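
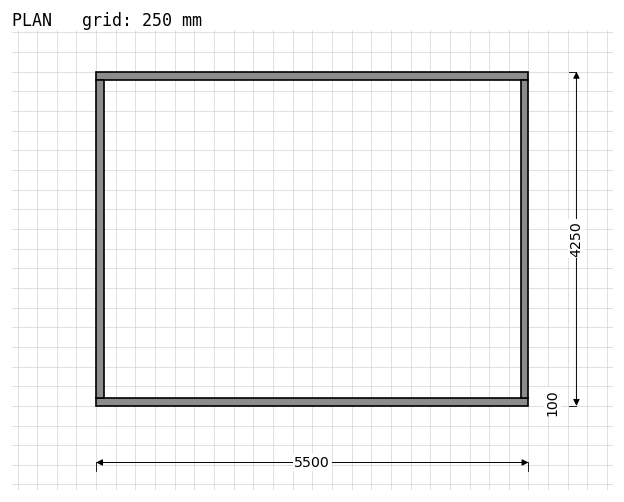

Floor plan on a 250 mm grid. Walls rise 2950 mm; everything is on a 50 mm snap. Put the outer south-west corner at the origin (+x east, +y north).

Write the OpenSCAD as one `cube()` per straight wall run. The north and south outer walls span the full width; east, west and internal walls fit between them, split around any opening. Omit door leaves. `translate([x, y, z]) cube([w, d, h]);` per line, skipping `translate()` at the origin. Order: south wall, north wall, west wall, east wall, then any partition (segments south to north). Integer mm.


cube([5500, 100, 2950]);
translate([0, 4150, 0]) cube([5500, 100, 2950]);
translate([0, 100, 0]) cube([100, 4050, 2950]);
translate([5400, 100, 0]) cube([100, 4050, 2950]);


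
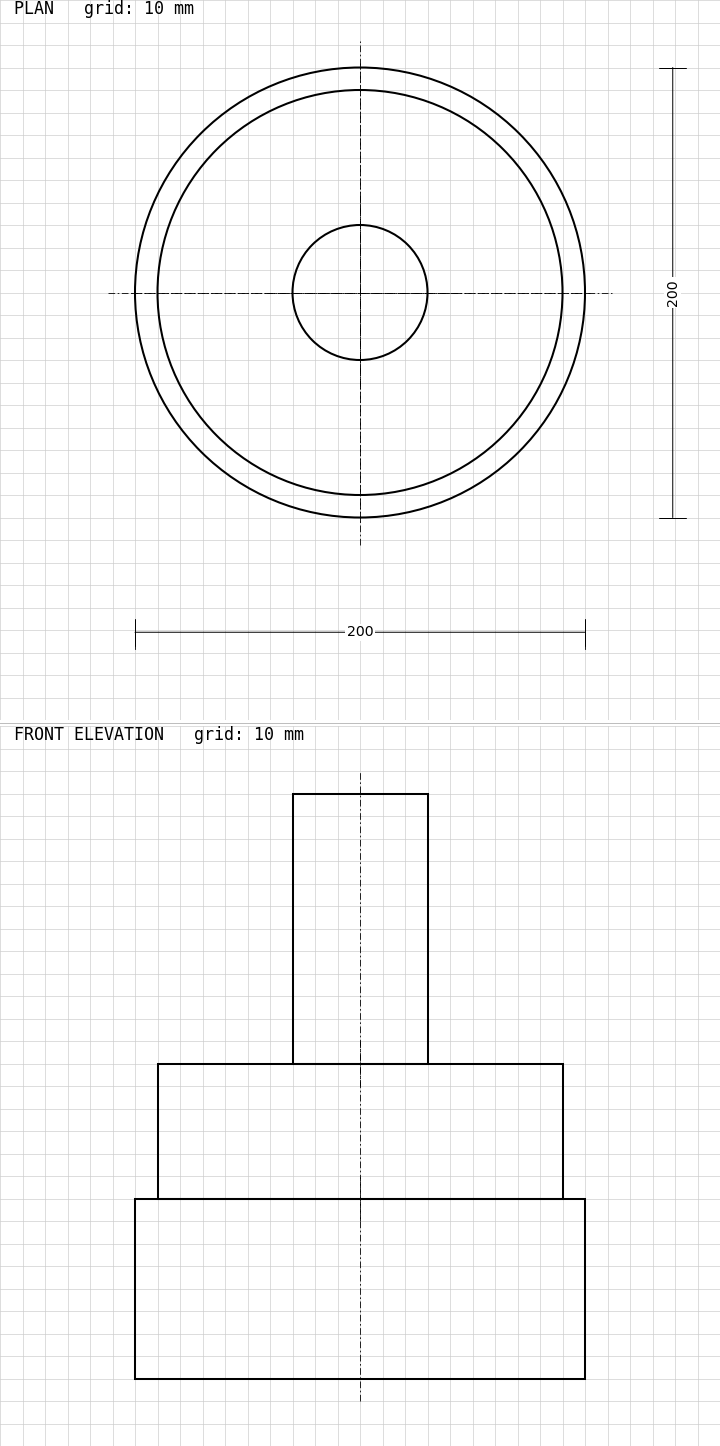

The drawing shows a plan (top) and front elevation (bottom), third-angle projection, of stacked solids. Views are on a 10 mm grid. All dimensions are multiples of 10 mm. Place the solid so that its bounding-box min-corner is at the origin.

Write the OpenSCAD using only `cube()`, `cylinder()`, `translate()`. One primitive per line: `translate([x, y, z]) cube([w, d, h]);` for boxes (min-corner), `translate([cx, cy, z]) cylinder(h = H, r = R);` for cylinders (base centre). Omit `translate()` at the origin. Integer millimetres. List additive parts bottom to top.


translate([100, 100, 0]) cylinder(h = 80, r = 100);
translate([100, 100, 80]) cylinder(h = 60, r = 90);
translate([100, 100, 140]) cylinder(h = 120, r = 30);


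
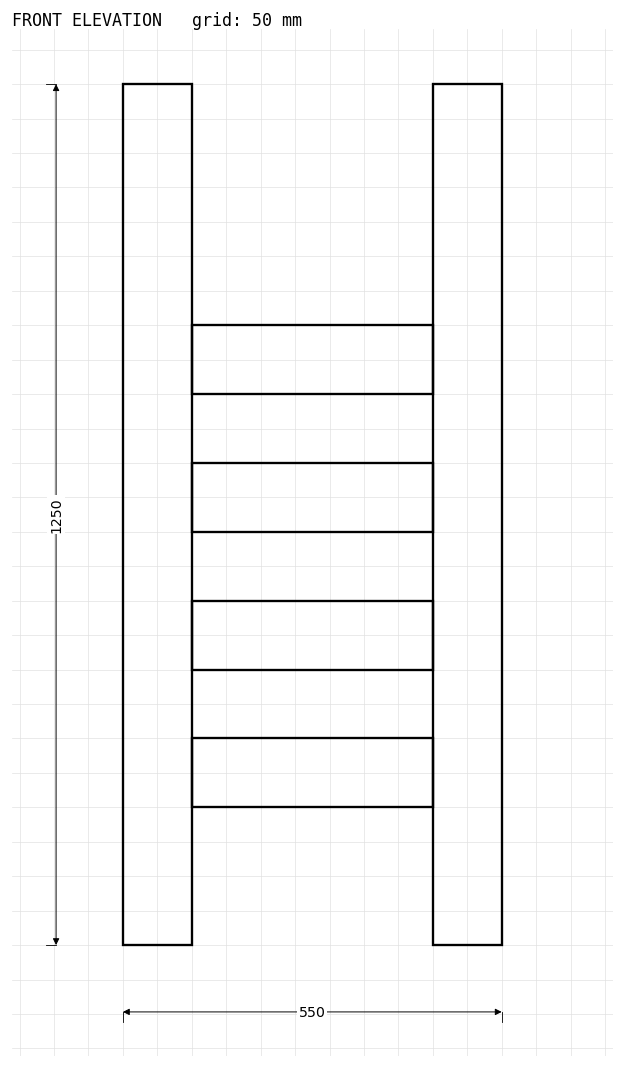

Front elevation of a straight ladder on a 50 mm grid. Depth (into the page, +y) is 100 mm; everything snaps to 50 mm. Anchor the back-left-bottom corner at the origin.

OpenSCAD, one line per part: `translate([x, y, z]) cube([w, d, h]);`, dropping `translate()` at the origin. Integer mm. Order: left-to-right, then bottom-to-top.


cube([100, 100, 1250]);
translate([100, 0, 200]) cube([350, 100, 100]);
translate([100, 0, 400]) cube([350, 100, 100]);
translate([100, 0, 600]) cube([350, 100, 100]);
translate([100, 0, 800]) cube([350, 100, 100]);
translate([450, 0, 0]) cube([100, 100, 1250]);


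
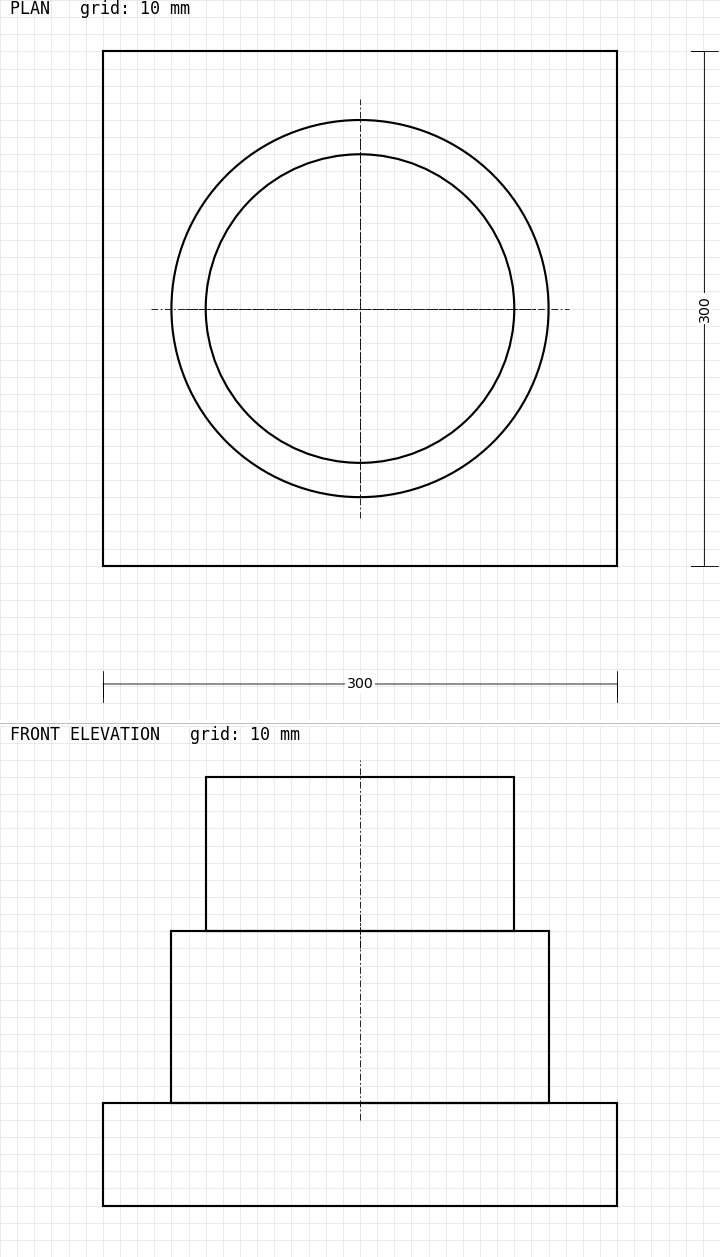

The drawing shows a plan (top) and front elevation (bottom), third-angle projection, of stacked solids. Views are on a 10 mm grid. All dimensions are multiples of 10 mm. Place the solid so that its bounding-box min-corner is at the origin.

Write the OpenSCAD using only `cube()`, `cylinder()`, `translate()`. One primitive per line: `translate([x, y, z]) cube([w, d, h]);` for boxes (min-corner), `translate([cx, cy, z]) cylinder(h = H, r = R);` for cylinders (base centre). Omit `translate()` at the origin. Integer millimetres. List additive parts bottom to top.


cube([300, 300, 60]);
translate([150, 150, 60]) cylinder(h = 100, r = 110);
translate([150, 150, 160]) cylinder(h = 90, r = 90);


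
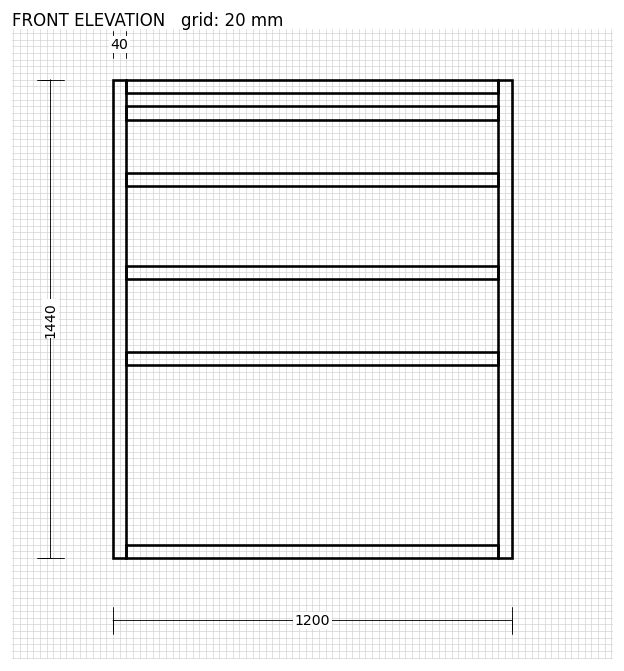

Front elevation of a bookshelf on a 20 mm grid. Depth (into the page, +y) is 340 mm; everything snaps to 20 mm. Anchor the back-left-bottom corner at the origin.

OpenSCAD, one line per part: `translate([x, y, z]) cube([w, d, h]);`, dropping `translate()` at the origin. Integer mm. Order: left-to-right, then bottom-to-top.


cube([40, 340, 1440]);
translate([40, 0, 0]) cube([1120, 340, 40]);
translate([40, 0, 580]) cube([1120, 340, 40]);
translate([40, 0, 840]) cube([1120, 340, 40]);
translate([40, 0, 1120]) cube([1120, 340, 40]);
translate([40, 0, 1320]) cube([1120, 340, 40]);
translate([40, 0, 1400]) cube([1120, 340, 40]);
translate([1160, 0, 0]) cube([40, 340, 1440]);


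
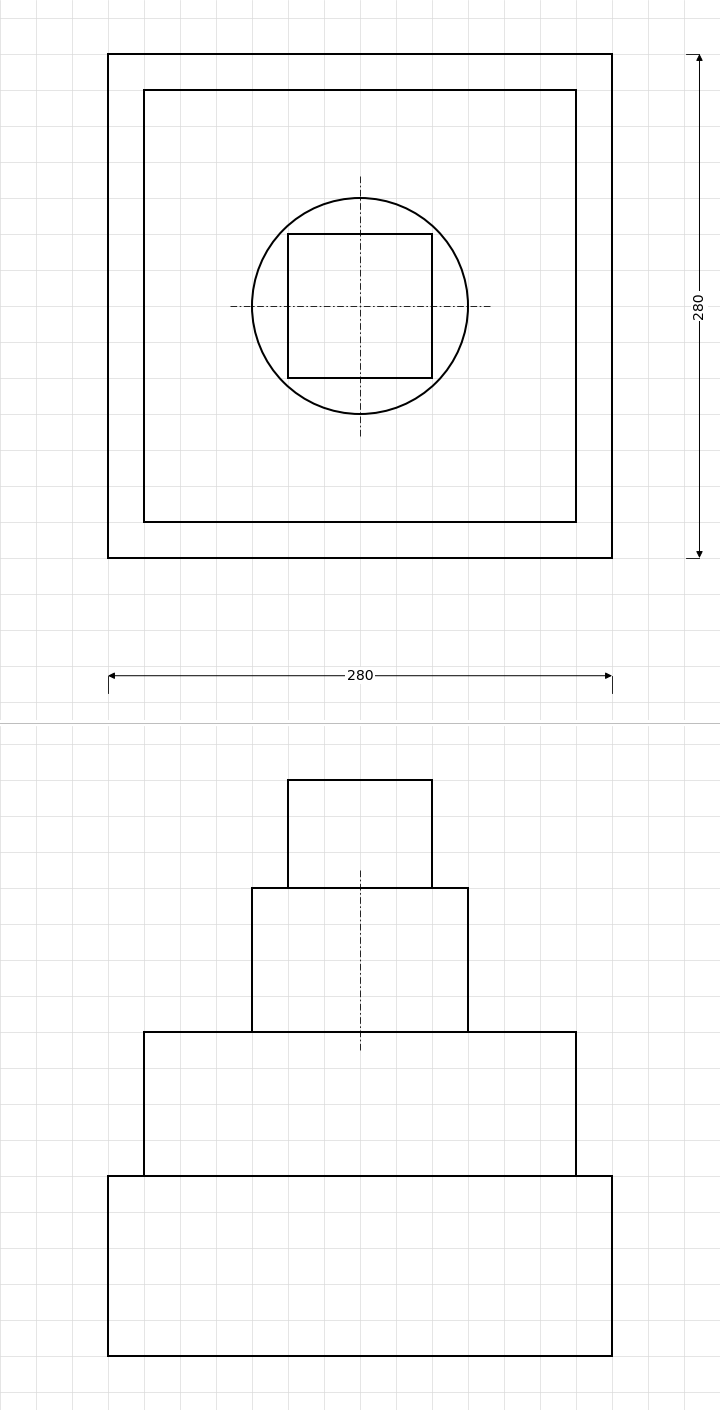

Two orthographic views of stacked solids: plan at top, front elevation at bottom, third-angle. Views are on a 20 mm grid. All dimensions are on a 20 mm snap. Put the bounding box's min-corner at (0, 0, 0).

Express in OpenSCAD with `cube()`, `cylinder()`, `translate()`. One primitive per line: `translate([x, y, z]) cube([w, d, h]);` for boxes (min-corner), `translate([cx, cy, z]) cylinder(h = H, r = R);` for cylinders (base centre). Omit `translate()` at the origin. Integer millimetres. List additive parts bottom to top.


cube([280, 280, 100]);
translate([20, 20, 100]) cube([240, 240, 80]);
translate([140, 140, 180]) cylinder(h = 80, r = 60);
translate([100, 100, 260]) cube([80, 80, 60]);


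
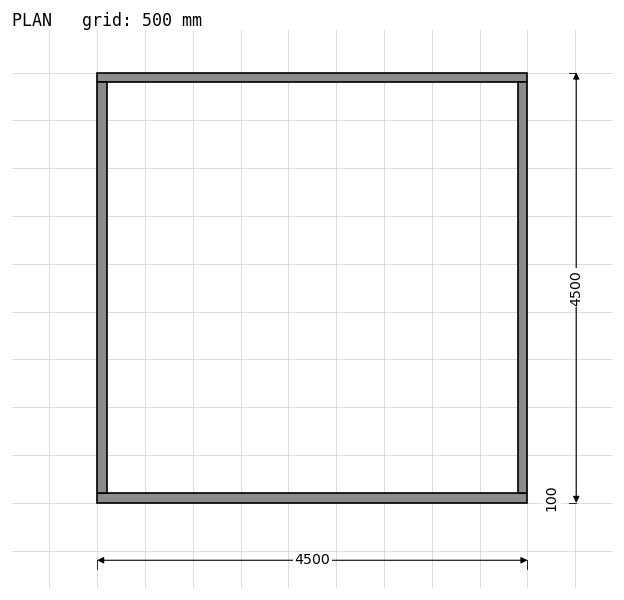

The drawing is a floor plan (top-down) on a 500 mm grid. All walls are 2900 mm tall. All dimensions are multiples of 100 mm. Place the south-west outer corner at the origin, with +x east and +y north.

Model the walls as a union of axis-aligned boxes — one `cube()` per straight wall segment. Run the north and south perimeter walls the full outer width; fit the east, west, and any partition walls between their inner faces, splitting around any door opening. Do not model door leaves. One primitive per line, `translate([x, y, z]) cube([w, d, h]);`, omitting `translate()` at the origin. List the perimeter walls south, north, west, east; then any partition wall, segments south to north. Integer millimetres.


cube([4500, 100, 2900]);
translate([0, 4400, 0]) cube([4500, 100, 2900]);
translate([0, 100, 0]) cube([100, 4300, 2900]);
translate([4400, 100, 0]) cube([100, 4300, 2900]);


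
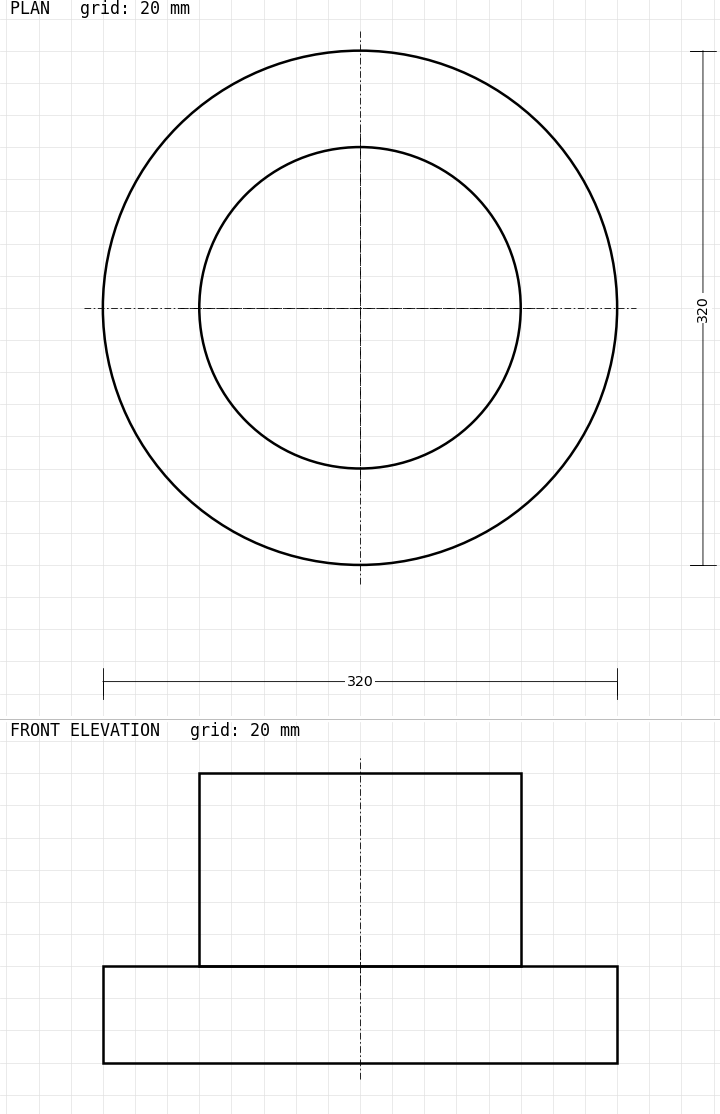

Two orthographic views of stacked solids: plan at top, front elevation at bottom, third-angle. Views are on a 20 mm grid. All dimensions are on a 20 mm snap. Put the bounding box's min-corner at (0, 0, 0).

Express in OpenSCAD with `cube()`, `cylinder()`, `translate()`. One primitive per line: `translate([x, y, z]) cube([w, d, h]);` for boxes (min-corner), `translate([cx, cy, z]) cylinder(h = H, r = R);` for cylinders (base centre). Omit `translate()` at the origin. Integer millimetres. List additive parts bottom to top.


translate([160, 160, 0]) cylinder(h = 60, r = 160);
translate([160, 160, 60]) cylinder(h = 120, r = 100);


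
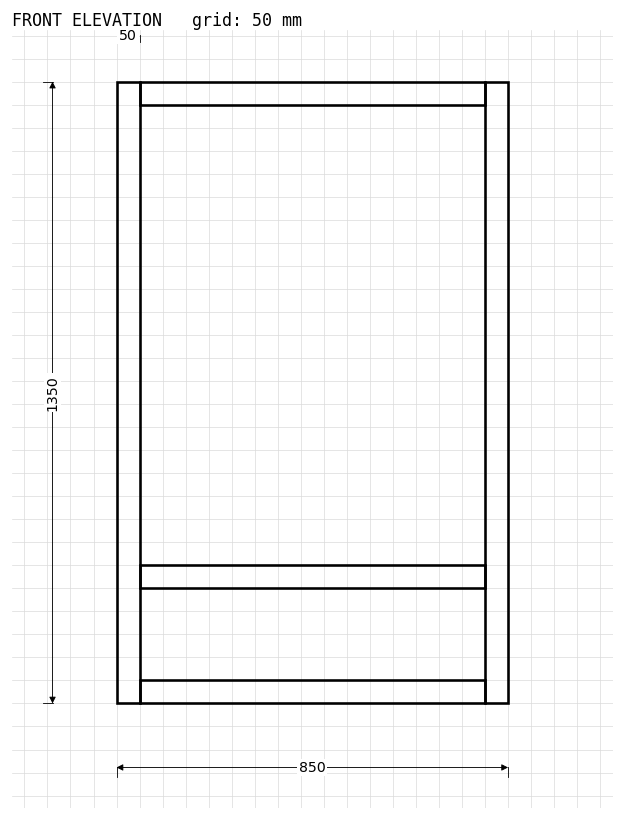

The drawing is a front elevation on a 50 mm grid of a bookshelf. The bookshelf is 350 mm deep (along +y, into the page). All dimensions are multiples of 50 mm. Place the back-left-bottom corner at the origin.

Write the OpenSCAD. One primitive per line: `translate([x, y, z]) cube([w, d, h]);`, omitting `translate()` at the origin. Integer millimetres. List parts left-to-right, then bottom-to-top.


cube([50, 350, 1350]);
translate([50, 0, 0]) cube([750, 350, 50]);
translate([50, 0, 250]) cube([750, 350, 50]);
translate([50, 0, 1300]) cube([750, 350, 50]);
translate([800, 0, 0]) cube([50, 350, 1350]);


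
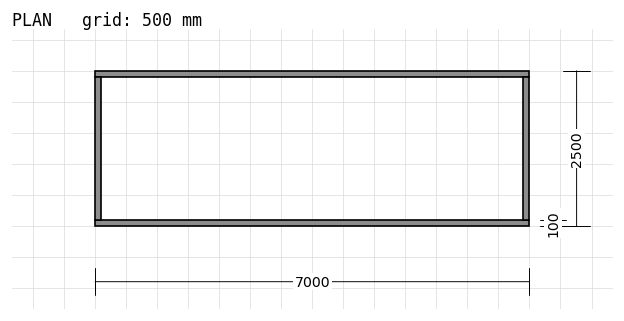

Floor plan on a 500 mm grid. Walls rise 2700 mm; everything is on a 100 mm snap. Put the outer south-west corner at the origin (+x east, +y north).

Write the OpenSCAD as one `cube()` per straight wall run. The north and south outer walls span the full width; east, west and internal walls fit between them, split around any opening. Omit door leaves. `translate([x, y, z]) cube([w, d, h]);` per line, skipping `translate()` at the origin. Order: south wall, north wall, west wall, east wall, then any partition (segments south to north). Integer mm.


cube([7000, 100, 2700]);
translate([0, 2400, 0]) cube([7000, 100, 2700]);
translate([0, 100, 0]) cube([100, 2300, 2700]);
translate([6900, 100, 0]) cube([100, 2300, 2700]);


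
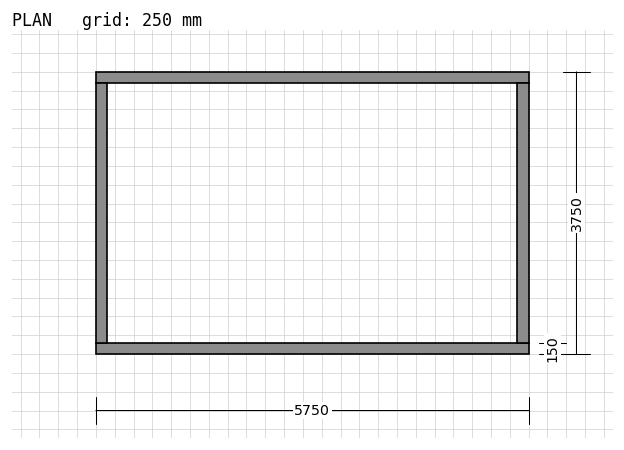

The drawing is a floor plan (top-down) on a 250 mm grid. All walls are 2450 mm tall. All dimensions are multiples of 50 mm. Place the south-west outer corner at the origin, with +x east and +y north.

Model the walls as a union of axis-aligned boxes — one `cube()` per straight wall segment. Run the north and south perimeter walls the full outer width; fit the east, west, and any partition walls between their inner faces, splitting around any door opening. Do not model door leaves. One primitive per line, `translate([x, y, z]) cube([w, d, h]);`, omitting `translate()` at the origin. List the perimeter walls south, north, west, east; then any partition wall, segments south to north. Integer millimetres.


cube([5750, 150, 2450]);
translate([0, 3600, 0]) cube([5750, 150, 2450]);
translate([0, 150, 0]) cube([150, 3450, 2450]);
translate([5600, 150, 0]) cube([150, 3450, 2450]);


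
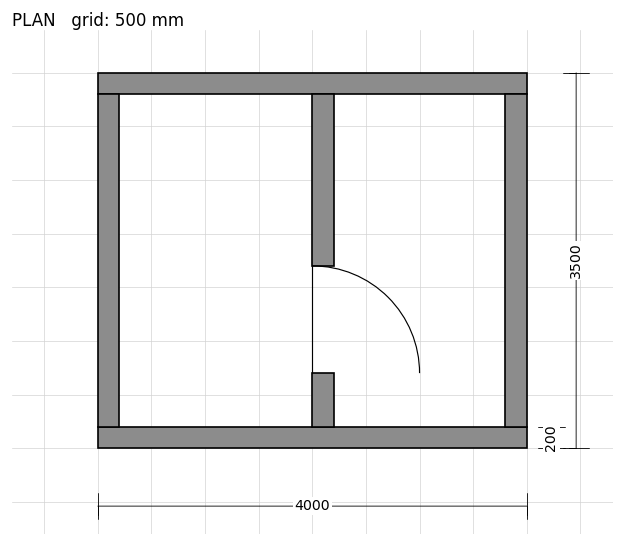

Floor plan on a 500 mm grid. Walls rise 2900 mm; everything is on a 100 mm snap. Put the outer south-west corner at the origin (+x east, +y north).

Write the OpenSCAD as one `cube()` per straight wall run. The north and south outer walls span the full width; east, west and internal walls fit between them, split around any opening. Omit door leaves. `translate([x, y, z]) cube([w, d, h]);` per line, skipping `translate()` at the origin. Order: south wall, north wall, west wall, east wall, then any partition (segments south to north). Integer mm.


cube([4000, 200, 2900]);
translate([0, 3300, 0]) cube([4000, 200, 2900]);
translate([0, 200, 0]) cube([200, 3100, 2900]);
translate([3800, 200, 0]) cube([200, 3100, 2900]);
translate([2000, 200, 0]) cube([200, 500, 2900]);
translate([2000, 1700, 0]) cube([200, 1600, 2900]);


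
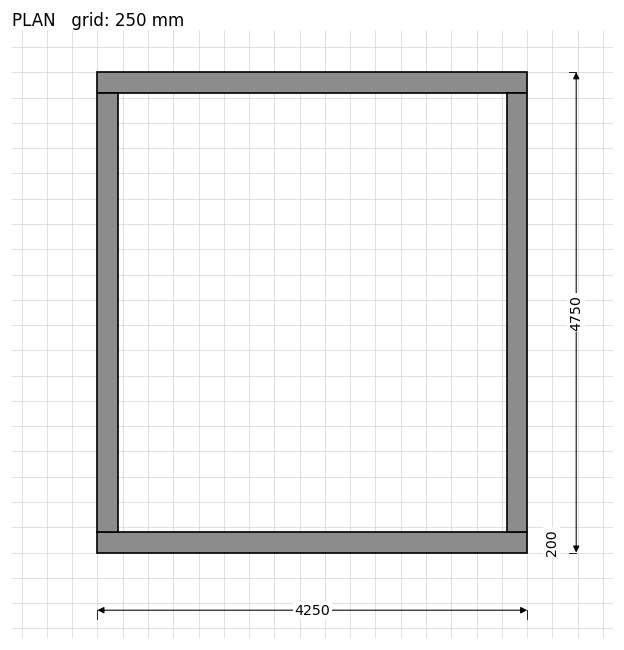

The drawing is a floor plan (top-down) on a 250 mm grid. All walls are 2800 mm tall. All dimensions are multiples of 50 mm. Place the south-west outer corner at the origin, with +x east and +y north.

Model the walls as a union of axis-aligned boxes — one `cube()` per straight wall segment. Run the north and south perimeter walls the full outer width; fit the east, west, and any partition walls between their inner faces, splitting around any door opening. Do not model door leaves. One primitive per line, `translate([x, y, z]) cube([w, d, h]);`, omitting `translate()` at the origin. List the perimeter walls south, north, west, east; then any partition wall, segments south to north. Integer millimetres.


cube([4250, 200, 2800]);
translate([0, 4550, 0]) cube([4250, 200, 2800]);
translate([0, 200, 0]) cube([200, 4350, 2800]);
translate([4050, 200, 0]) cube([200, 4350, 2800]);


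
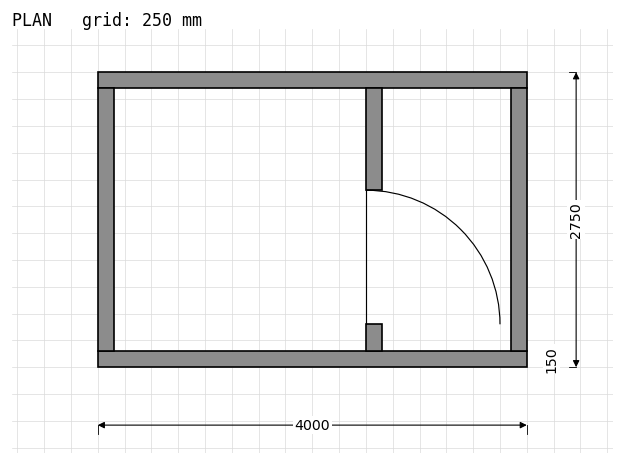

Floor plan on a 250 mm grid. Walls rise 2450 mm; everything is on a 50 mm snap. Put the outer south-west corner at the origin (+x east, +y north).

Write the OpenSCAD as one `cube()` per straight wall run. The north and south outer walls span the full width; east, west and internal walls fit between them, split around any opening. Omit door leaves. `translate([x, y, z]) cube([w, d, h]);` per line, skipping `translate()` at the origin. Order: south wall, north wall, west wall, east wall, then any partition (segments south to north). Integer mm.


cube([4000, 150, 2450]);
translate([0, 2600, 0]) cube([4000, 150, 2450]);
translate([0, 150, 0]) cube([150, 2450, 2450]);
translate([3850, 150, 0]) cube([150, 2450, 2450]);
translate([2500, 150, 0]) cube([150, 250, 2450]);
translate([2500, 1650, 0]) cube([150, 950, 2450]);


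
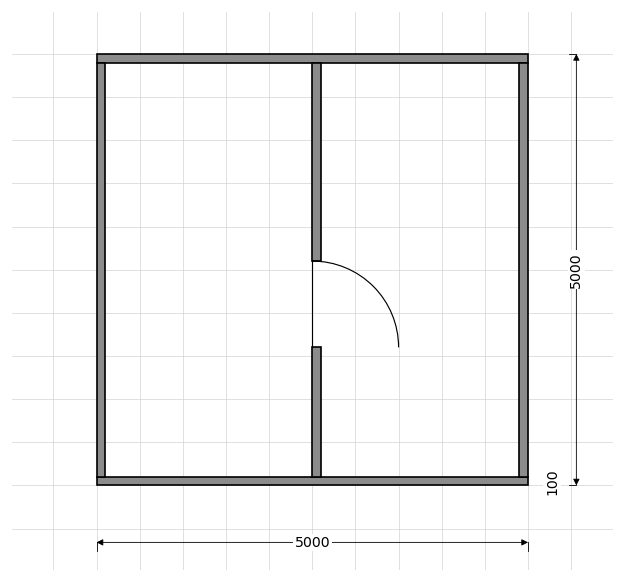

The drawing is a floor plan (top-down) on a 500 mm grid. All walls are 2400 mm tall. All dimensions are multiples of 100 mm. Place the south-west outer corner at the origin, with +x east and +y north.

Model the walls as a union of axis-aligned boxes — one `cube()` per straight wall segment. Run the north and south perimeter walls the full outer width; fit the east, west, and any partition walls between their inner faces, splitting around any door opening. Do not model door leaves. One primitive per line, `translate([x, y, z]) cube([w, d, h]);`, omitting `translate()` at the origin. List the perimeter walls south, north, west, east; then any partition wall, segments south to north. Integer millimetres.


cube([5000, 100, 2400]);
translate([0, 4900, 0]) cube([5000, 100, 2400]);
translate([0, 100, 0]) cube([100, 4800, 2400]);
translate([4900, 100, 0]) cube([100, 4800, 2400]);
translate([2500, 100, 0]) cube([100, 1500, 2400]);
translate([2500, 2600, 0]) cube([100, 2300, 2400]);


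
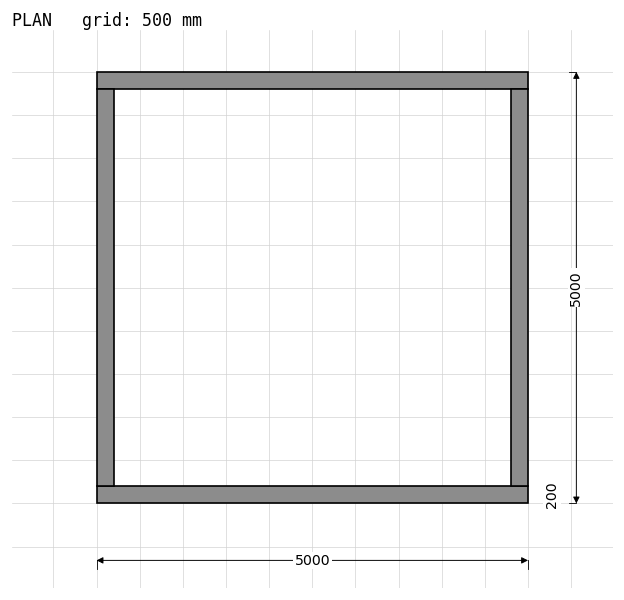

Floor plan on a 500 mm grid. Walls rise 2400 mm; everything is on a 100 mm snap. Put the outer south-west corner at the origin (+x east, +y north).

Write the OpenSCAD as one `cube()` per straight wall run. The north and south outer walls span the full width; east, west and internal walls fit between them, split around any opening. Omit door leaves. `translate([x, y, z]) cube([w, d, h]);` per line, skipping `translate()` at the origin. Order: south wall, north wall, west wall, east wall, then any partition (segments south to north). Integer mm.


cube([5000, 200, 2400]);
translate([0, 4800, 0]) cube([5000, 200, 2400]);
translate([0, 200, 0]) cube([200, 4600, 2400]);
translate([4800, 200, 0]) cube([200, 4600, 2400]);


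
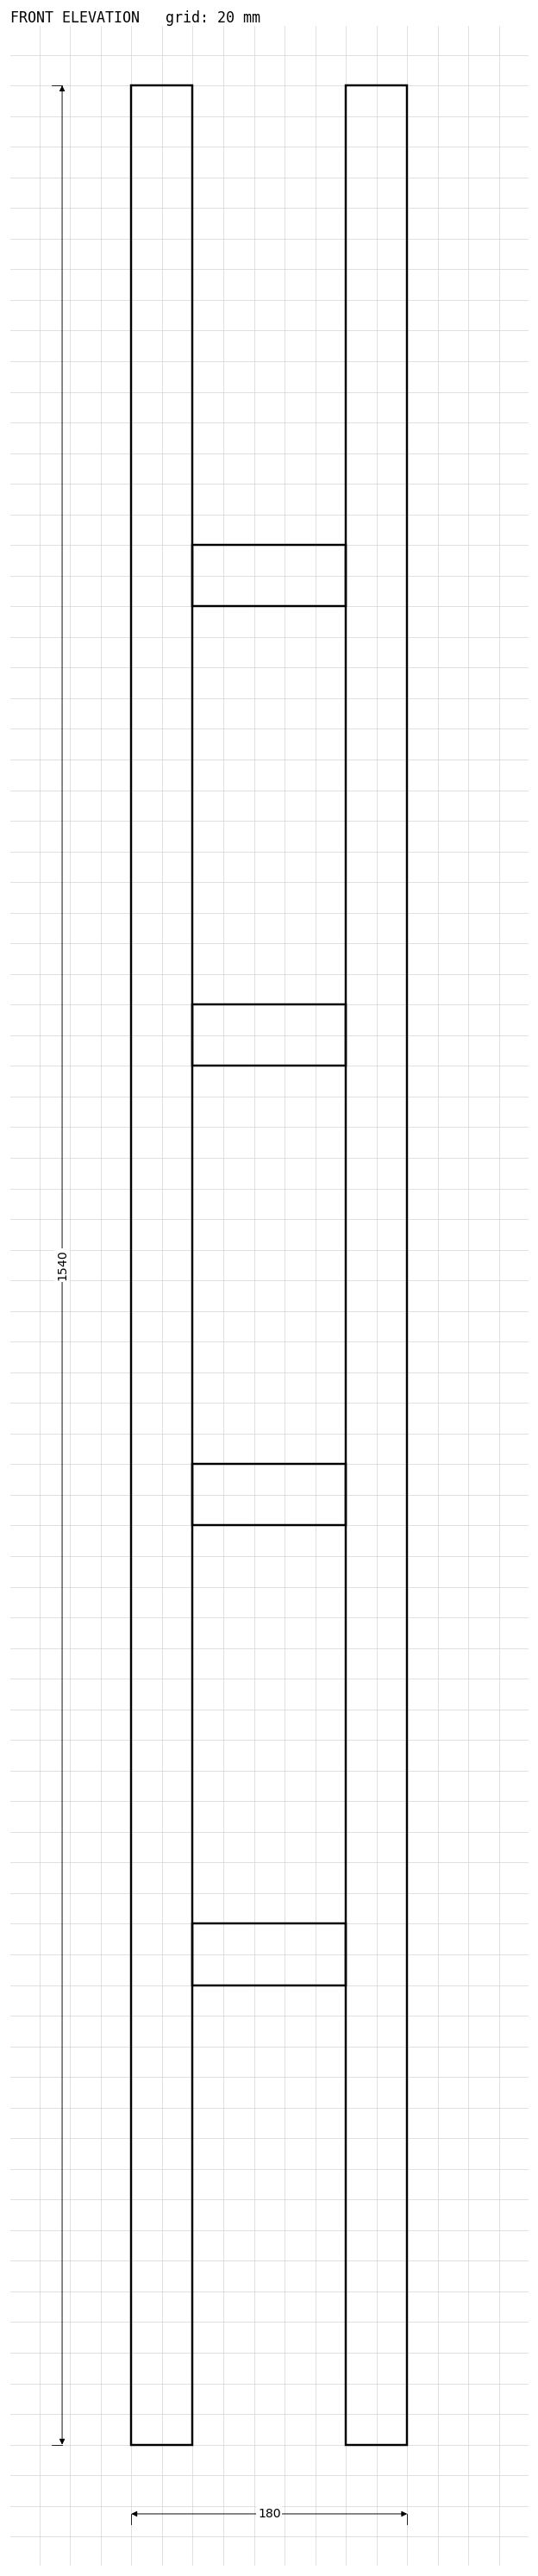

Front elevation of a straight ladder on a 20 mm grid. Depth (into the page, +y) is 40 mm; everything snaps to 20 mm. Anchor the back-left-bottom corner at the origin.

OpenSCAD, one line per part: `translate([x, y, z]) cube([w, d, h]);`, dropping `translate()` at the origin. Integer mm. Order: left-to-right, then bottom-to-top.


cube([40, 40, 1540]);
translate([40, 0, 300]) cube([100, 40, 40]);
translate([40, 0, 600]) cube([100, 40, 40]);
translate([40, 0, 900]) cube([100, 40, 40]);
translate([40, 0, 1200]) cube([100, 40, 40]);
translate([140, 0, 0]) cube([40, 40, 1540]);


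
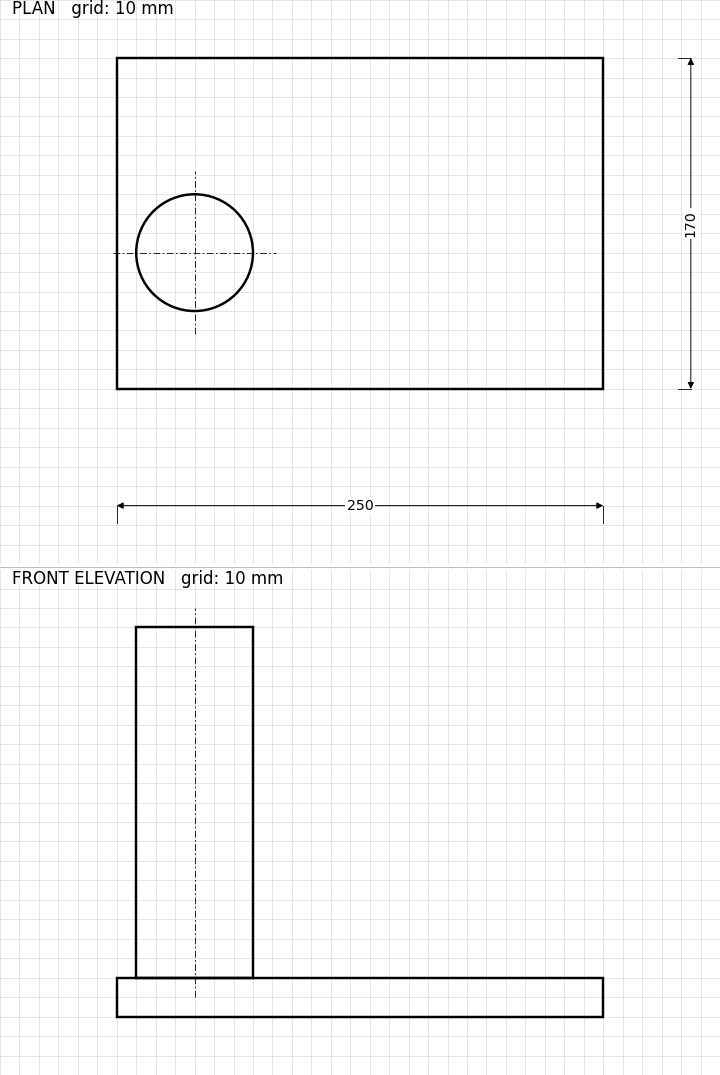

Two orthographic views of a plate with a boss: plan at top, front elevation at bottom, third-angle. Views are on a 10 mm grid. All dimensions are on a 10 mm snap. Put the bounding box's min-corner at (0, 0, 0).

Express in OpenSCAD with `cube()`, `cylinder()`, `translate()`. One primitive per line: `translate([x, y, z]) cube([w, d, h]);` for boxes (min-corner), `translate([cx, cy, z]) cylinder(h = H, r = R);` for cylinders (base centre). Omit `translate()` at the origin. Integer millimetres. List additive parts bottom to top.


cube([250, 170, 20]);
translate([40, 70, 20]) cylinder(h = 180, r = 30);


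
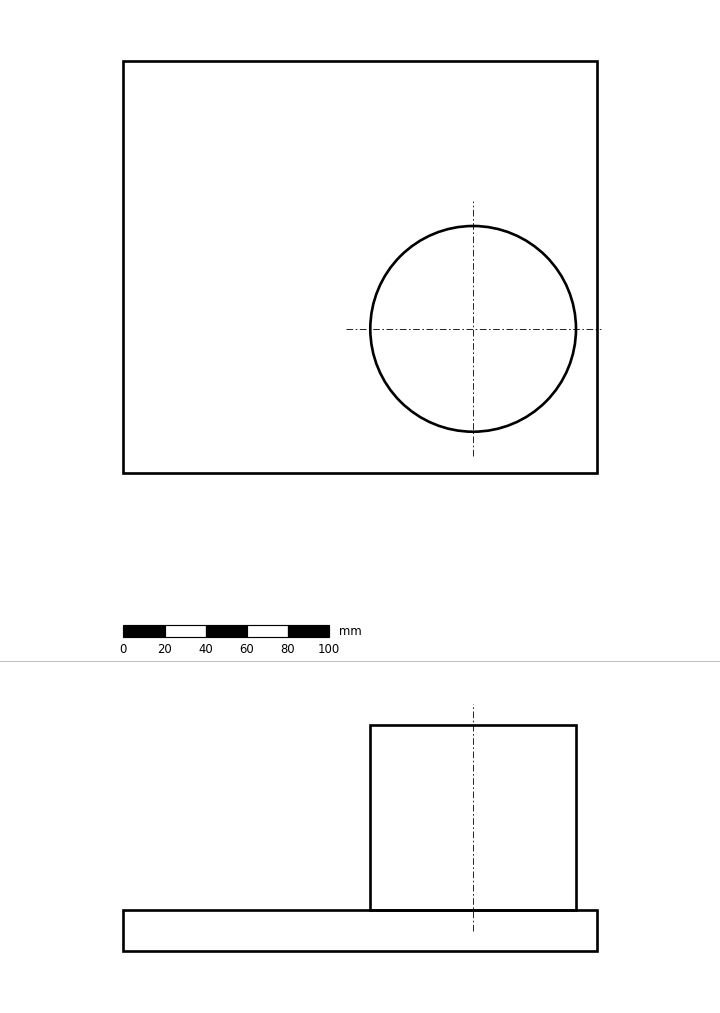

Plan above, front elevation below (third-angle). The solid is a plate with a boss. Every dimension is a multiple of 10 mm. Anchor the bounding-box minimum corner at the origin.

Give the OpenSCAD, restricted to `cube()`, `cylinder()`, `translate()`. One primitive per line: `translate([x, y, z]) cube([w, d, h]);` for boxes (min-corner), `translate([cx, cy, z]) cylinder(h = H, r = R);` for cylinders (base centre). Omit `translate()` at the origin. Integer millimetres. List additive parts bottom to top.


cube([230, 200, 20]);
translate([170, 70, 20]) cylinder(h = 90, r = 50);


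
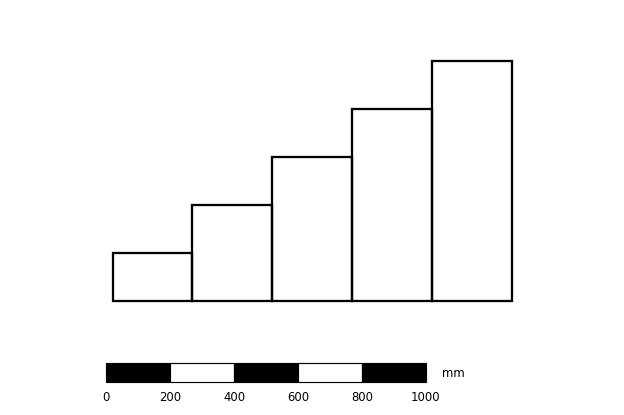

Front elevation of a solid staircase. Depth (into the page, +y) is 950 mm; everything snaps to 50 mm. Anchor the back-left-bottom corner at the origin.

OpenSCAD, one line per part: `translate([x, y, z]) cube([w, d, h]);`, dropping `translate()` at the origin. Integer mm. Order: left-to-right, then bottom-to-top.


cube([250, 950, 150]);
translate([250, 0, 0]) cube([250, 950, 300]);
translate([500, 0, 0]) cube([250, 950, 450]);
translate([750, 0, 0]) cube([250, 950, 600]);
translate([1000, 0, 0]) cube([250, 950, 750]);


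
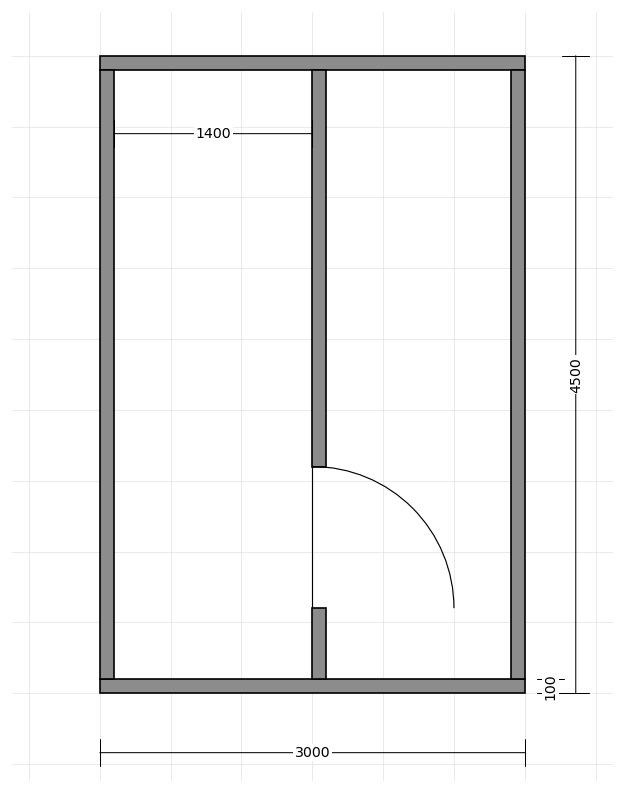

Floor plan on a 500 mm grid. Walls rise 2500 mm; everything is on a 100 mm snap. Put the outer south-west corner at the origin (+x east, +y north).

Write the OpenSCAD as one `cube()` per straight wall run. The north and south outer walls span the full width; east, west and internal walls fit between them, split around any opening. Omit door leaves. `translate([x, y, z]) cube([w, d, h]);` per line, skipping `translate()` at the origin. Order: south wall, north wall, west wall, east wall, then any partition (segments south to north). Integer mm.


cube([3000, 100, 2500]);
translate([0, 4400, 0]) cube([3000, 100, 2500]);
translate([0, 100, 0]) cube([100, 4300, 2500]);
translate([2900, 100, 0]) cube([100, 4300, 2500]);
translate([1500, 100, 0]) cube([100, 500, 2500]);
translate([1500, 1600, 0]) cube([100, 2800, 2500]);


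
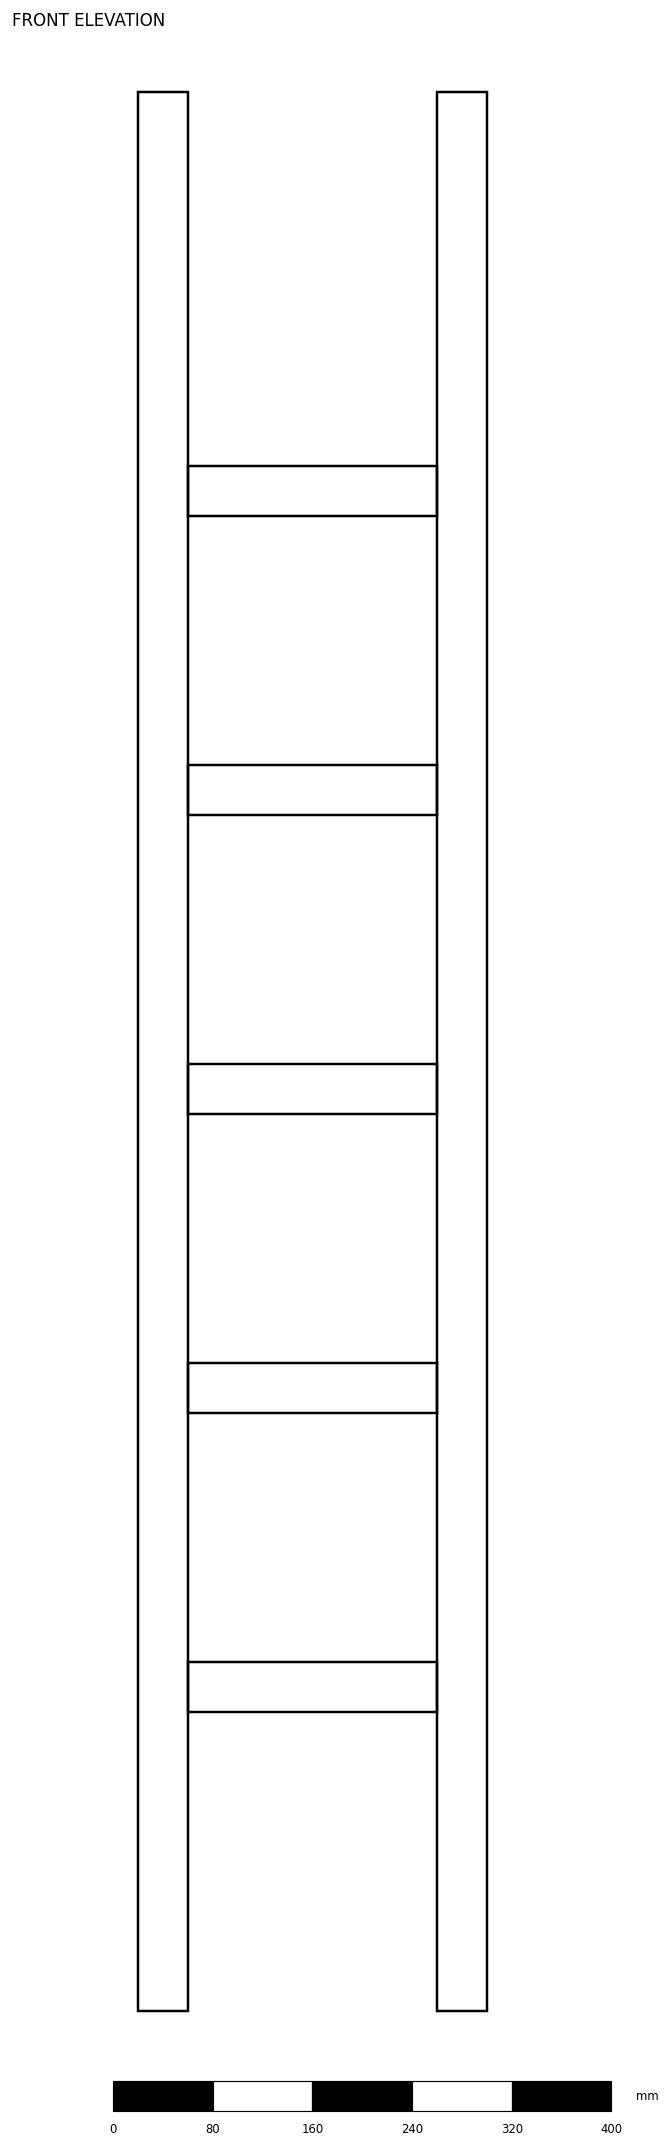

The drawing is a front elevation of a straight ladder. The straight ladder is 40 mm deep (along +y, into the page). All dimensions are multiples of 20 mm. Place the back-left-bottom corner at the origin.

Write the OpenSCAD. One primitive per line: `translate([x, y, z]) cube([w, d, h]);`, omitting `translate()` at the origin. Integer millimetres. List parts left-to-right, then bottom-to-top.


cube([40, 40, 1540]);
translate([40, 0, 240]) cube([200, 40, 40]);
translate([40, 0, 480]) cube([200, 40, 40]);
translate([40, 0, 720]) cube([200, 40, 40]);
translate([40, 0, 960]) cube([200, 40, 40]);
translate([40, 0, 1200]) cube([200, 40, 40]);
translate([240, 0, 0]) cube([40, 40, 1540]);


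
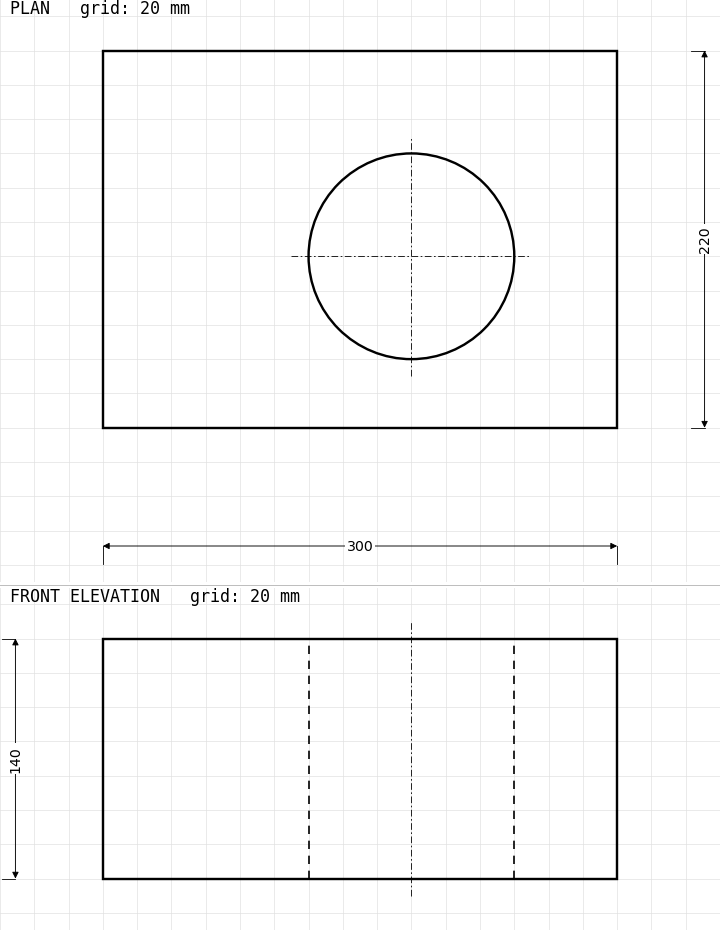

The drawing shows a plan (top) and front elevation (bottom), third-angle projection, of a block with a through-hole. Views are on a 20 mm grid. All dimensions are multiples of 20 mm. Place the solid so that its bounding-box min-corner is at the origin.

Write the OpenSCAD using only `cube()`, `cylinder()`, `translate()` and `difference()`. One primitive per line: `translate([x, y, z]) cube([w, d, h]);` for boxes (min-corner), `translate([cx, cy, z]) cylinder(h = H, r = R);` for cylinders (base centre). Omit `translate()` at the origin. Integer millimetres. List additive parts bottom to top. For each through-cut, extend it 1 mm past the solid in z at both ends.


difference() {
  cube([300, 220, 140]);
  translate([180, 100, -1]) cylinder(h = 142, r = 60);
}


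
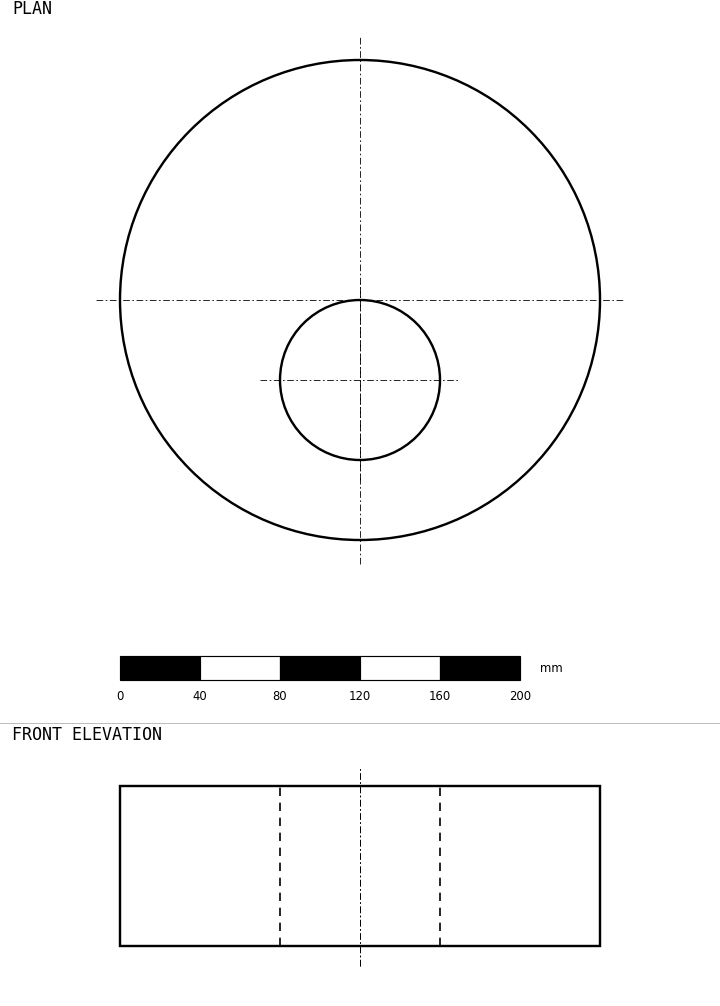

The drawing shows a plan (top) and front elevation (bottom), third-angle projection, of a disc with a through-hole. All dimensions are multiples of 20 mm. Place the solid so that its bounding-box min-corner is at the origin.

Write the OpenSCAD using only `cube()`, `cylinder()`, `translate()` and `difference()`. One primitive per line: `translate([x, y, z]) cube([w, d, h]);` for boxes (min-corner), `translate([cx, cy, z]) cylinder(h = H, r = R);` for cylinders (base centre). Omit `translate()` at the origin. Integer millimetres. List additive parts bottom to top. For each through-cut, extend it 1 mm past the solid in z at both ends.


difference() {
  translate([120, 120, 0]) cylinder(h = 80, r = 120);
  translate([120, 80, -1]) cylinder(h = 82, r = 40);
}


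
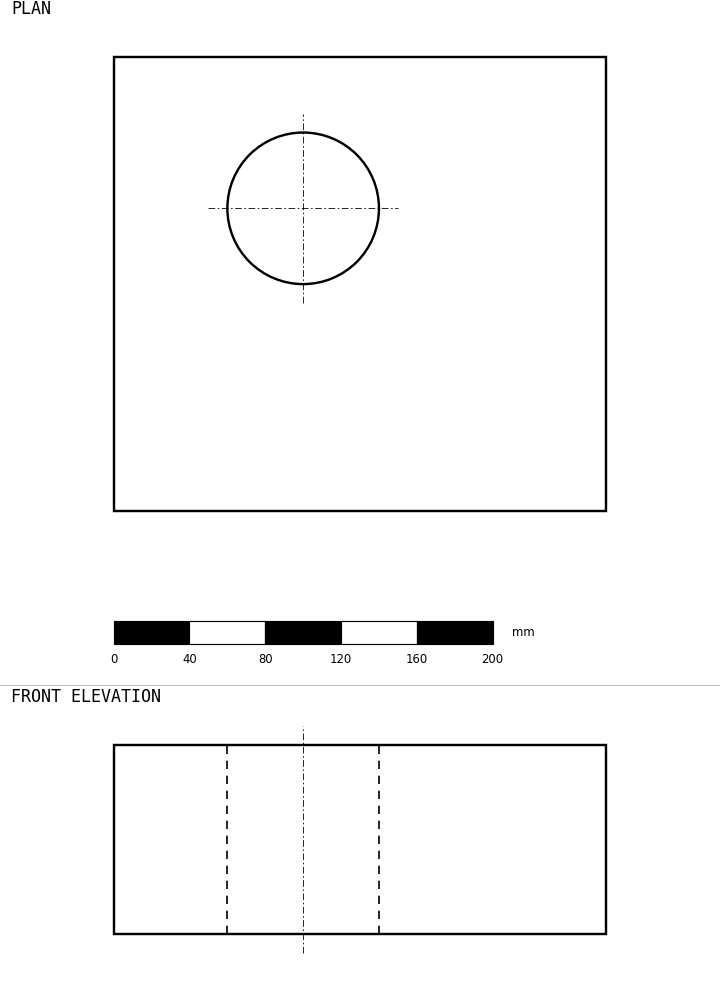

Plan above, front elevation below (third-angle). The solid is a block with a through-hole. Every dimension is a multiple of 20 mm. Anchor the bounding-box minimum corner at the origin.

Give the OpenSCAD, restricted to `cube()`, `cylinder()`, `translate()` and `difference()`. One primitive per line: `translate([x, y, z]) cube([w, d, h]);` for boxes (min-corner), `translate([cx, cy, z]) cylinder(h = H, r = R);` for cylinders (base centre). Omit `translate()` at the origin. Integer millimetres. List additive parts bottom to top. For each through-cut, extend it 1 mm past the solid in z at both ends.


difference() {
  cube([260, 240, 100]);
  translate([100, 160, -1]) cylinder(h = 102, r = 40);
}


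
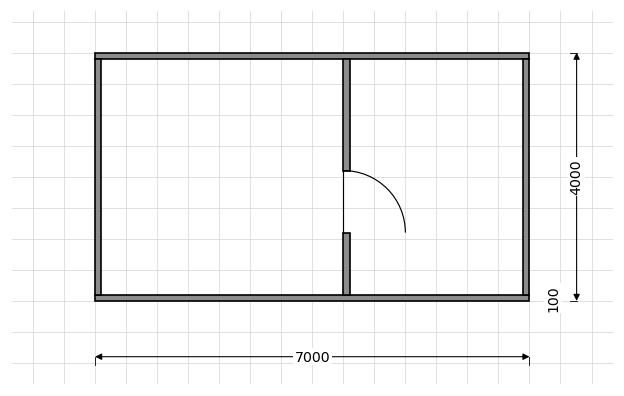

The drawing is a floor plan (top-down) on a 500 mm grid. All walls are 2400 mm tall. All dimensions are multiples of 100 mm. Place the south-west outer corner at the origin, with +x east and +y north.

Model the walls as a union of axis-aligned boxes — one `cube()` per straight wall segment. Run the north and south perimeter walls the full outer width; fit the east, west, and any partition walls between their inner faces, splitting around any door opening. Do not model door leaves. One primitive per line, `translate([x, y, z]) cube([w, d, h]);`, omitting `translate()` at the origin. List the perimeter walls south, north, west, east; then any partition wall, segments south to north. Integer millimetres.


cube([7000, 100, 2400]);
translate([0, 3900, 0]) cube([7000, 100, 2400]);
translate([0, 100, 0]) cube([100, 3800, 2400]);
translate([6900, 100, 0]) cube([100, 3800, 2400]);
translate([4000, 100, 0]) cube([100, 1000, 2400]);
translate([4000, 2100, 0]) cube([100, 1800, 2400]);


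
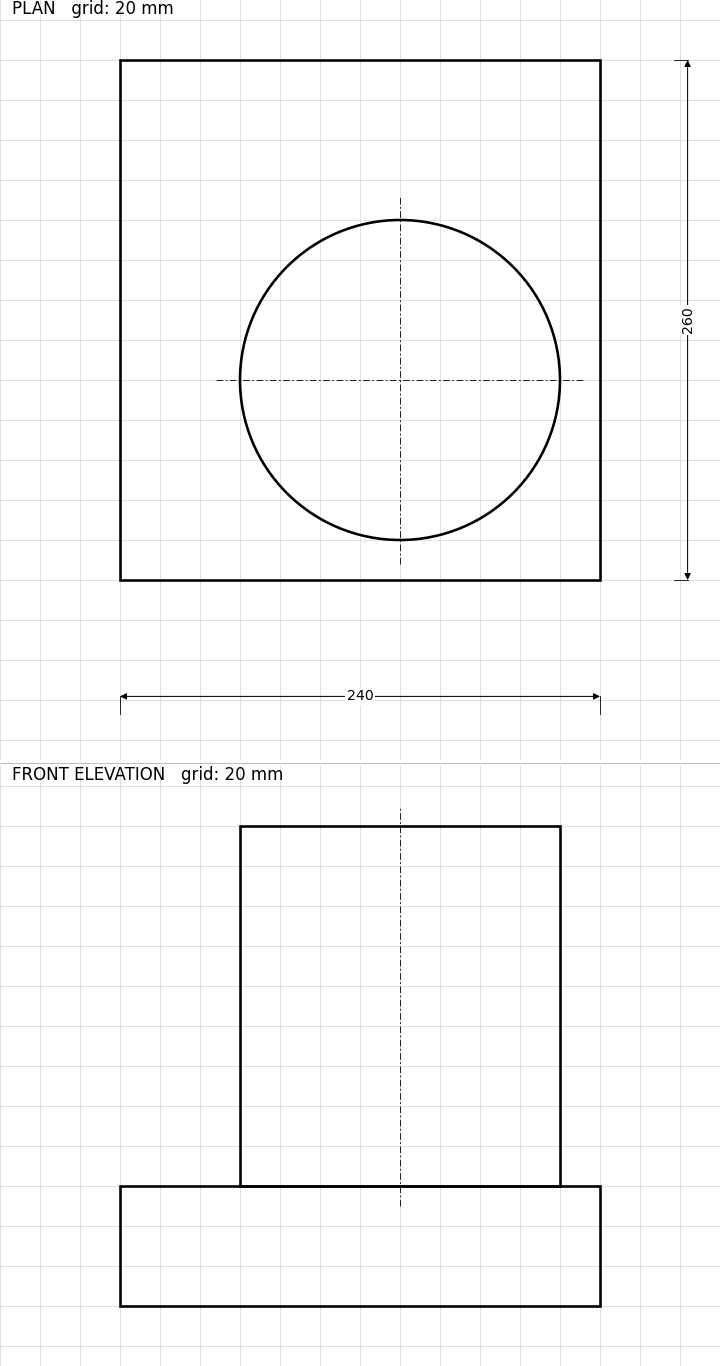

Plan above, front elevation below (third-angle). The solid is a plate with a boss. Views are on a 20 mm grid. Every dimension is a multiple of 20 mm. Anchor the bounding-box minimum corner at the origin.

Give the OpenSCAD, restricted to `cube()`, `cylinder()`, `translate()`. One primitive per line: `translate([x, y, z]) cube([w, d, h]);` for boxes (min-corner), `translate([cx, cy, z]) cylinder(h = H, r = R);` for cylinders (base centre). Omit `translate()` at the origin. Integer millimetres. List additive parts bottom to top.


cube([240, 260, 60]);
translate([140, 100, 60]) cylinder(h = 180, r = 80);


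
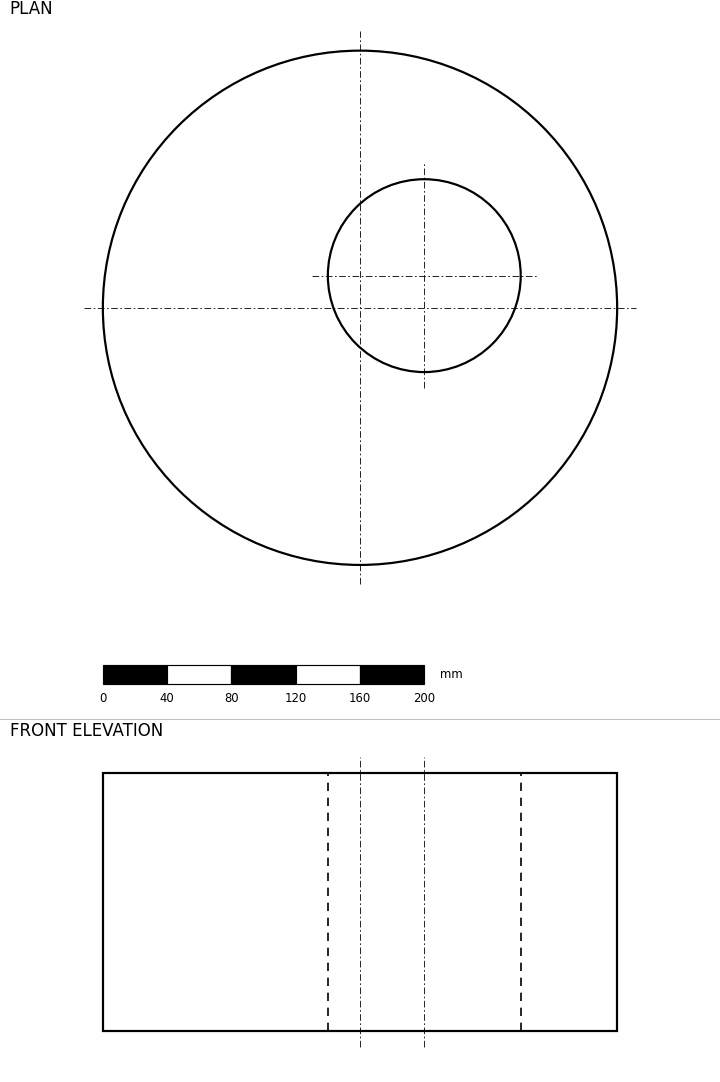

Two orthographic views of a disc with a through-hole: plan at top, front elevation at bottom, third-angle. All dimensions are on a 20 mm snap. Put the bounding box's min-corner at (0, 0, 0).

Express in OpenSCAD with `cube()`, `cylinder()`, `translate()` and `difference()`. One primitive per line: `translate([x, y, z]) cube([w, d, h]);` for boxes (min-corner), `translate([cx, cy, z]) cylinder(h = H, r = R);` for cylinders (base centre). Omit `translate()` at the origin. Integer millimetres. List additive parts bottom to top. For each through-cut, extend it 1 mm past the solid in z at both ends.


difference() {
  translate([160, 160, 0]) cylinder(h = 160, r = 160);
  translate([200, 180, -1]) cylinder(h = 162, r = 60);
}


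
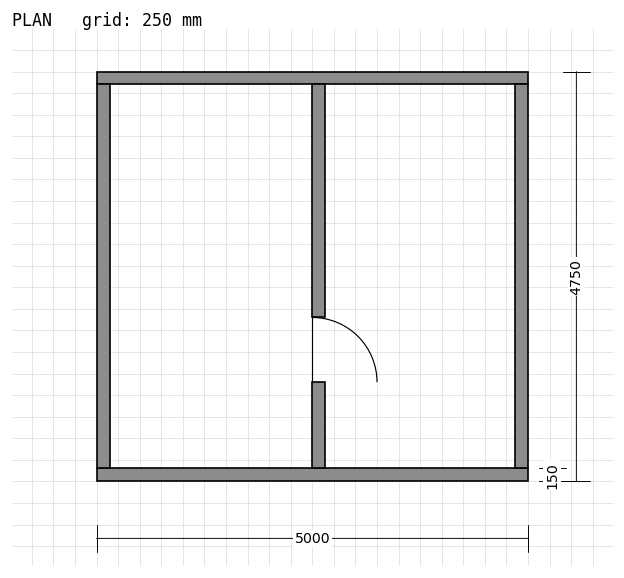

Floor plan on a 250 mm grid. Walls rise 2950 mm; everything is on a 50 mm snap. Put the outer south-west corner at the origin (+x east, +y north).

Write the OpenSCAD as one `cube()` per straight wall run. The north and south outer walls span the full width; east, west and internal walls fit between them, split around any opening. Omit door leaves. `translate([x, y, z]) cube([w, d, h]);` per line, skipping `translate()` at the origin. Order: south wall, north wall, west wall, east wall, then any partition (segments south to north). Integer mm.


cube([5000, 150, 2950]);
translate([0, 4600, 0]) cube([5000, 150, 2950]);
translate([0, 150, 0]) cube([150, 4450, 2950]);
translate([4850, 150, 0]) cube([150, 4450, 2950]);
translate([2500, 150, 0]) cube([150, 1000, 2950]);
translate([2500, 1900, 0]) cube([150, 2700, 2950]);


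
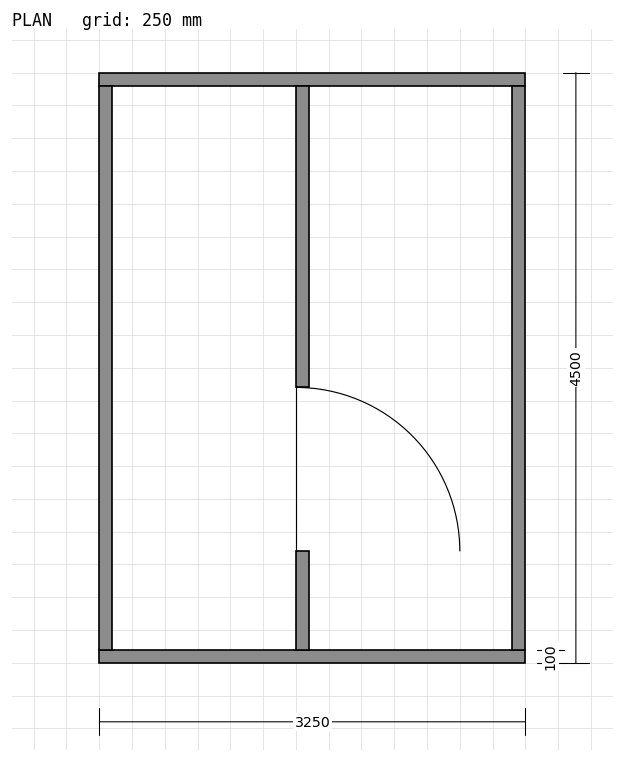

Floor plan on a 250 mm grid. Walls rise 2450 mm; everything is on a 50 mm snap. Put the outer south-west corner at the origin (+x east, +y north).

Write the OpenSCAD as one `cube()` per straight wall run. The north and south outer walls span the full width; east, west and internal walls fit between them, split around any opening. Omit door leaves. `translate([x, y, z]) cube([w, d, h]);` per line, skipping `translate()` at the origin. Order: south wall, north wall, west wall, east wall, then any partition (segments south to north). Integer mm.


cube([3250, 100, 2450]);
translate([0, 4400, 0]) cube([3250, 100, 2450]);
translate([0, 100, 0]) cube([100, 4300, 2450]);
translate([3150, 100, 0]) cube([100, 4300, 2450]);
translate([1500, 100, 0]) cube([100, 750, 2450]);
translate([1500, 2100, 0]) cube([100, 2300, 2450]);


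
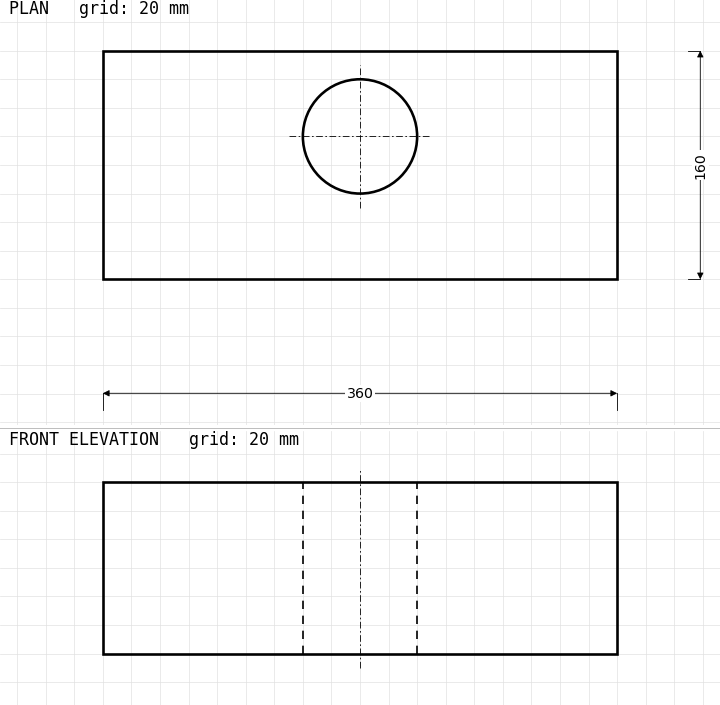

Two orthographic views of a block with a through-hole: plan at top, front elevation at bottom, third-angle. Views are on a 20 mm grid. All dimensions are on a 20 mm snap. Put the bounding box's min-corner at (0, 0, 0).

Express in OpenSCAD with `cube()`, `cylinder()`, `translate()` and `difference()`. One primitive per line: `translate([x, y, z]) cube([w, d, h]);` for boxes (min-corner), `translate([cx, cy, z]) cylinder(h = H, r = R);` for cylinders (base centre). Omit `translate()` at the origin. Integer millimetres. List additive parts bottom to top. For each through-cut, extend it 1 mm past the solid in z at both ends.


difference() {
  cube([360, 160, 120]);
  translate([180, 100, -1]) cylinder(h = 122, r = 40);
}


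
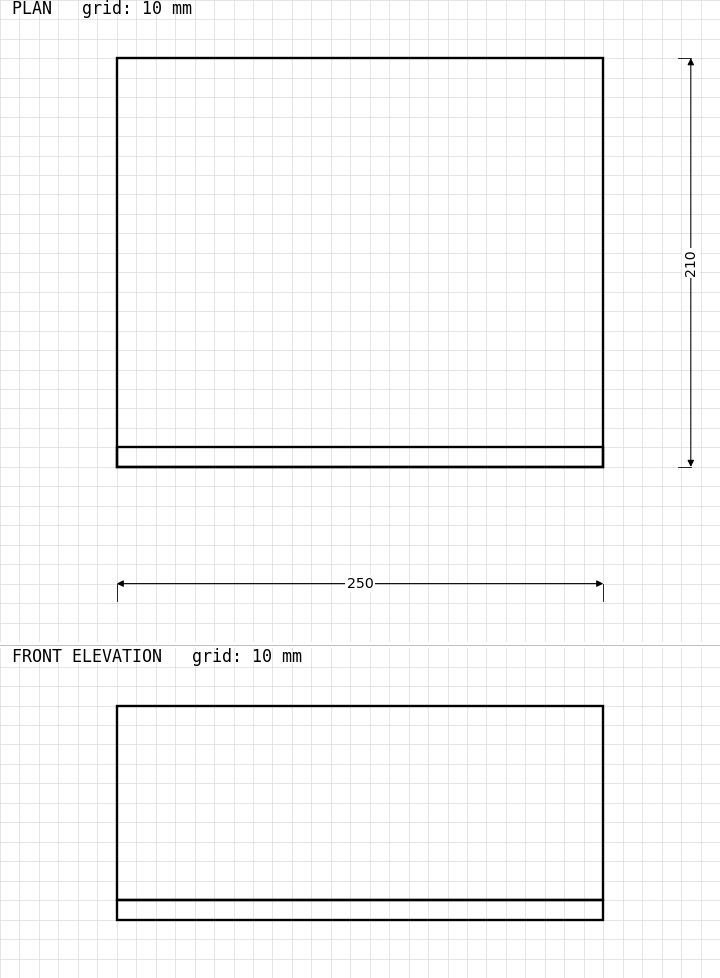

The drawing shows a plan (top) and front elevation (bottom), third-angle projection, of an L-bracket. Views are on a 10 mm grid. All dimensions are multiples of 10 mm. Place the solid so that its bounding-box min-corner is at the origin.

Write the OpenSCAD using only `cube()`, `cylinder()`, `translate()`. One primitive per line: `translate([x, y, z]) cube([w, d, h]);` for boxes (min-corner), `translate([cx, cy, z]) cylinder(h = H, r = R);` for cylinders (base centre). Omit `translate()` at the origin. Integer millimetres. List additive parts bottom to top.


cube([250, 210, 10]);
translate([0, 0, 10]) cube([250, 10, 100]);


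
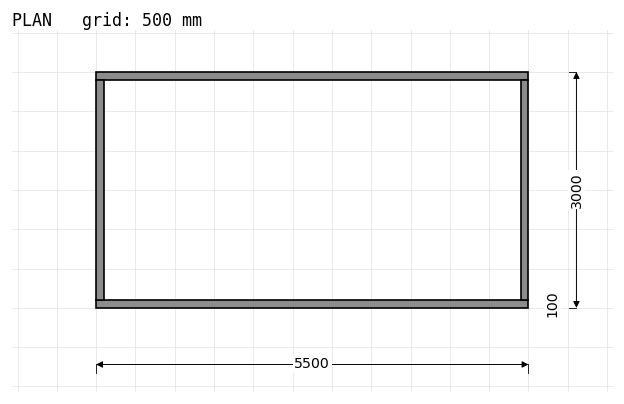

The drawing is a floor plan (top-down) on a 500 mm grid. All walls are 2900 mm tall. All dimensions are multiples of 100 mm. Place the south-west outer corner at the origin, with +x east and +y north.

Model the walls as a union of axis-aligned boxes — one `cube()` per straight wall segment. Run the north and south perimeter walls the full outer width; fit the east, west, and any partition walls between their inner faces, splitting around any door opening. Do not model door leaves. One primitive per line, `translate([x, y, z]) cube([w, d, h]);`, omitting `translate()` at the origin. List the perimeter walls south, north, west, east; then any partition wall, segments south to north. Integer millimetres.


cube([5500, 100, 2900]);
translate([0, 2900, 0]) cube([5500, 100, 2900]);
translate([0, 100, 0]) cube([100, 2800, 2900]);
translate([5400, 100, 0]) cube([100, 2800, 2900]);


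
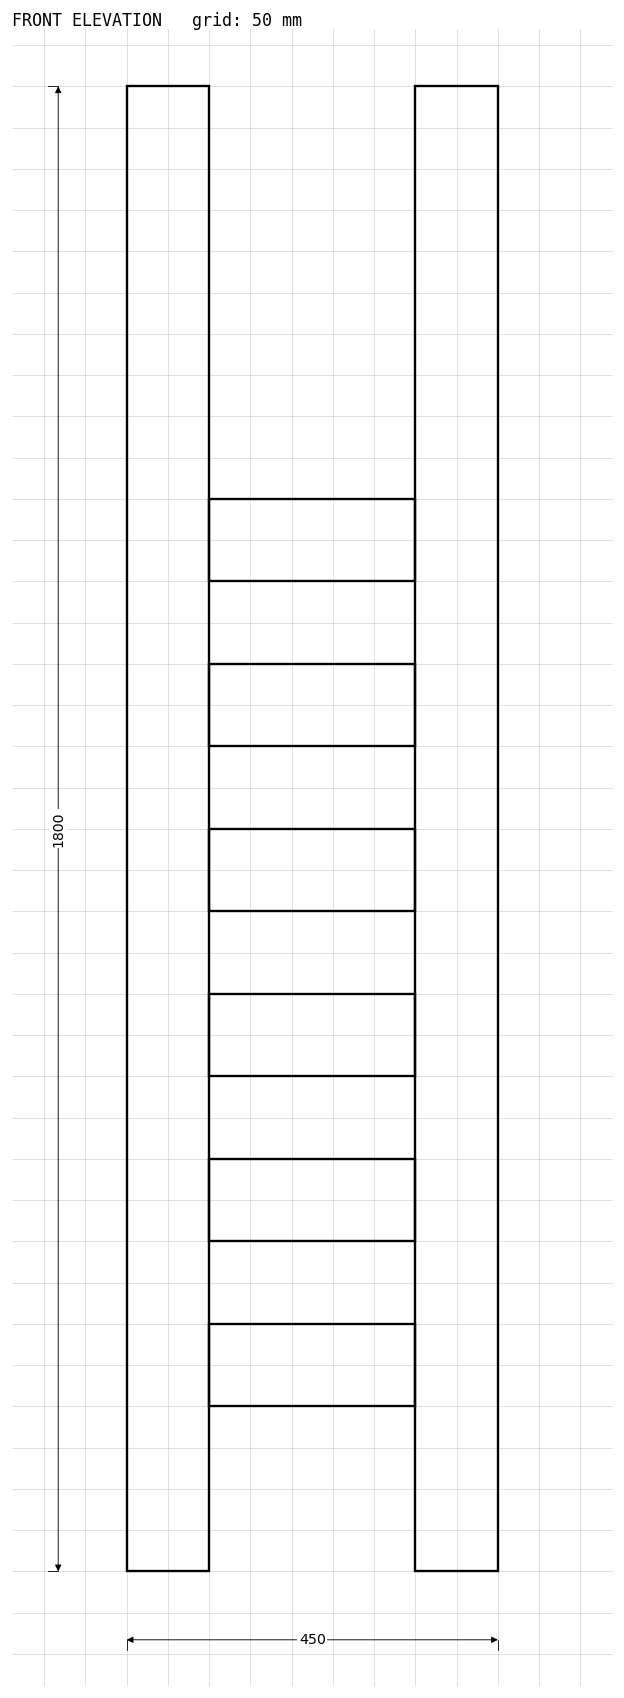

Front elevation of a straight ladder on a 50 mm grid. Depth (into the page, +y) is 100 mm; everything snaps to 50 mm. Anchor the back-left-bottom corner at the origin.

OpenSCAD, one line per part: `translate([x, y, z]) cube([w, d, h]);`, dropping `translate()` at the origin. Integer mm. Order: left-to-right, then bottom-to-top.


cube([100, 100, 1800]);
translate([100, 0, 200]) cube([250, 100, 100]);
translate([100, 0, 400]) cube([250, 100, 100]);
translate([100, 0, 600]) cube([250, 100, 100]);
translate([100, 0, 800]) cube([250, 100, 100]);
translate([100, 0, 1000]) cube([250, 100, 100]);
translate([100, 0, 1200]) cube([250, 100, 100]);
translate([350, 0, 0]) cube([100, 100, 1800]);


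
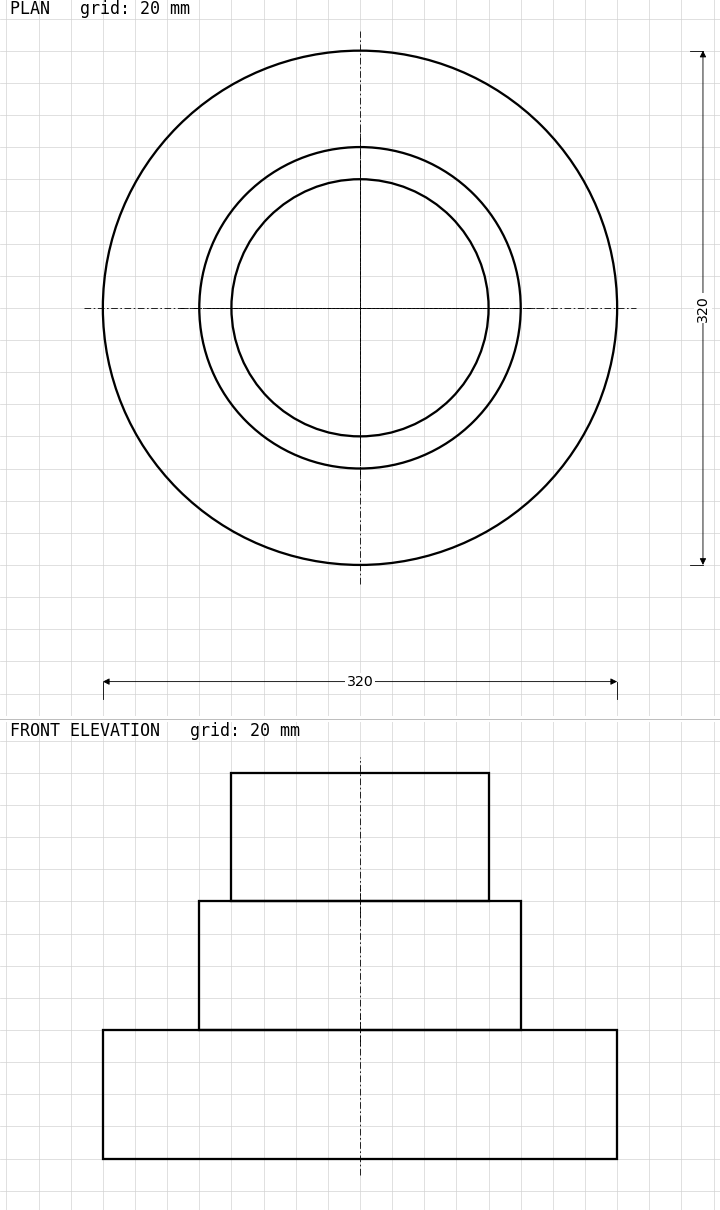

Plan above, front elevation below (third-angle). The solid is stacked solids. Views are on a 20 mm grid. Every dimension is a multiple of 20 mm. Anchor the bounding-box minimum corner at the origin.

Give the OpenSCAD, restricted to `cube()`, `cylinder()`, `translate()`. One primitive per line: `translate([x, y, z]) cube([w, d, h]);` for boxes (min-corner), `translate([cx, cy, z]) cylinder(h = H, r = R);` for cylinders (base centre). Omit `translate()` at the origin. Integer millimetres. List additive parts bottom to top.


translate([160, 160, 0]) cylinder(h = 80, r = 160);
translate([160, 160, 80]) cylinder(h = 80, r = 100);
translate([160, 160, 160]) cylinder(h = 80, r = 80);
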